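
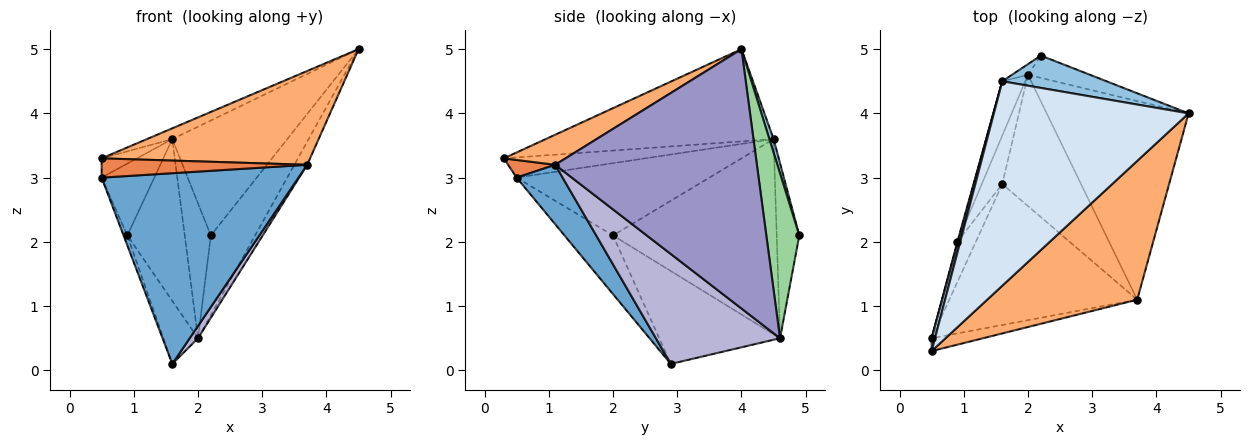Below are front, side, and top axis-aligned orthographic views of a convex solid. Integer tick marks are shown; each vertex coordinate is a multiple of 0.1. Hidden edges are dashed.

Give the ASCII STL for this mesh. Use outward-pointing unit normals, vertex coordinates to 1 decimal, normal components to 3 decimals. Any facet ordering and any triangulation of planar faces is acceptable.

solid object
 facet normal 0.185 -0.790 -0.584
  outer loop
   vertex 3.7 1.1 3.2
   vertex 0.5 0.5 3.0
   vertex 1.6 2.9 0.1
  endloop
 endfacet
 facet normal 0.035 0.962 0.271
  outer loop
   vertex 1.6 4.5 3.6
   vertex 4.5 4.0 5.0
   vertex 2.2 4.9 2.1
  endloop
 endfacet
 facet normal -0.958 0.239 0.160
  outer loop
   vertex 0.5 0.3 3.3
   vertex 1.6 4.5 3.6
   vertex 0.5 0.5 3.0
  endloop
 endfacet
 facet normal -0.428 0.048 0.903
  outer loop
   vertex 0.5 0.3 3.3
   vertex 4.5 4.0 5.0
   vertex 1.6 4.5 3.6
  endloop
 endfacet
 facet normal 0.187 -0.817 -0.545
  outer loop
   vertex 0.5 0.3 3.3
   vertex 0.5 0.5 3.0
   vertex 3.7 1.1 3.2
  endloop
 endfacet
 facet normal 0.164 -0.552 0.817
  outer loop
   vertex 0.5 0.3 3.3
   vertex 3.7 1.1 3.2
   vertex 4.5 4.0 5.0
  endloop
 endfacet
 facet normal -0.951 0.074 -0.300
  outer loop
   vertex 0.9 2.0 2.1
   vertex 1.6 2.9 0.1
   vertex 0.5 0.5 3.0
  endloop
 endfacet
 facet normal -0.965 0.264 0.011
  outer loop
   vertex 0.9 2.0 2.1
   vertex 0.5 0.5 3.0
   vertex 1.6 4.5 3.6
  endloop
 endfacet
 facet normal -0.653 0.755 -0.060
  outer loop
   vertex 2.0 4.6 0.5
   vertex 1.6 4.5 3.6
   vertex 2.2 4.9 2.1
  endloop
 endfacet
 facet normal 0.583 0.782 -0.220
  outer loop
   vertex 2.0 4.6 0.5
   vertex 2.2 4.9 2.1
   vertex 4.5 4.0 5.0
  endloop
 endfacet
 facet normal -0.940 0.270 -0.208
  outer loop
   vertex 2.0 4.6 0.5
   vertex 1.6 2.9 0.1
   vertex 0.9 2.0 2.1
  endloop
 endfacet
 facet normal -0.938 0.329 -0.110
  outer loop
   vertex 2.0 4.6 0.5
   vertex 0.9 2.0 2.1
   vertex 1.6 4.5 3.6
  endloop
 endfacet
 facet normal 0.876 0.056 -0.479
  outer loop
   vertex 2.0 4.6 0.5
   vertex 4.5 4.0 5.0
   vertex 3.7 1.1 3.2
  endloop
 endfacet
 facet normal 0.812 -0.054 -0.581
  outer loop
   vertex 2.0 4.6 0.5
   vertex 3.7 1.1 3.2
   vertex 1.6 2.9 0.1
  endloop
 endfacet
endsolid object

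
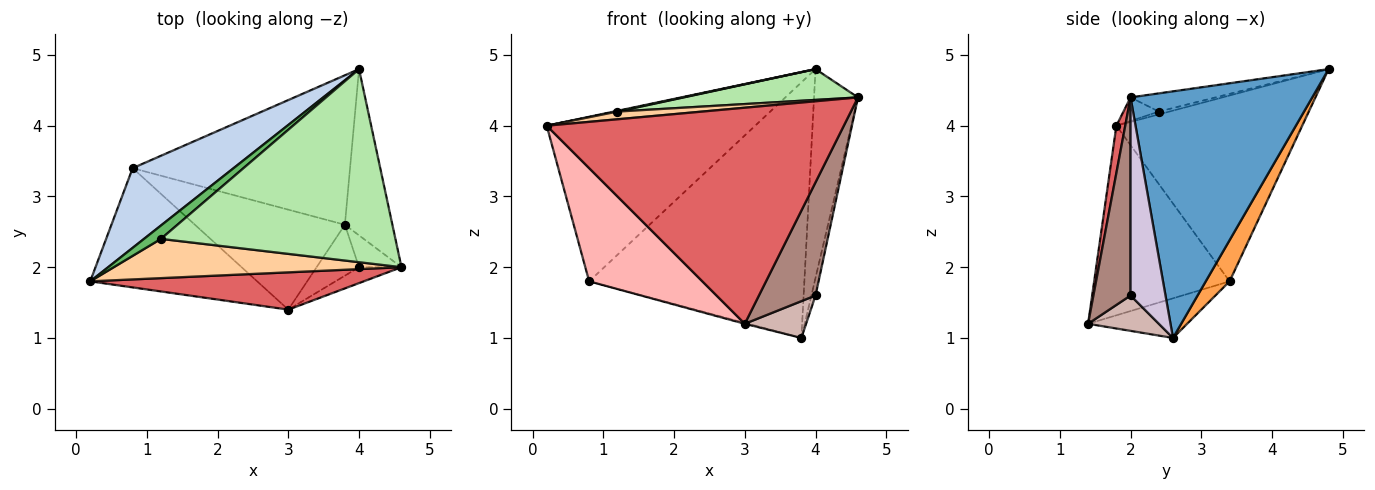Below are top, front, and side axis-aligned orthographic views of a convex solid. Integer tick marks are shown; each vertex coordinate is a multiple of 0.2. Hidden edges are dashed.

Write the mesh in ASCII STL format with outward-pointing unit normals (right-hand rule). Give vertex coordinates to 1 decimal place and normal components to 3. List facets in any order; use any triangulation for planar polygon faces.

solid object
 facet normal 0.955 0.231 -0.184
  outer loop
   vertex 3.8 2.6 1.0
   vertex 4.0 4.8 4.8
   vertex 4.6 2.0 4.4
  endloop
 endfacet
 facet normal -0.626 0.702 0.340
  outer loop
   vertex 0.8 3.4 1.8
   vertex 0.2 1.8 4.0
   vertex 4.0 4.8 4.8
  endloop
 endfacet
 facet normal 0.095 0.859 -0.503
  outer loop
   vertex 0.8 3.4 1.8
   vertex 4.0 4.8 4.8
   vertex 3.8 2.6 1.0
  endloop
 endfacet
 facet normal -0.080 -0.192 0.978
  outer loop
   vertex 1.2 2.4 4.2
   vertex 0.2 1.8 4.0
   vertex 4.6 2.0 4.4
  endloop
 endfacet
 facet normal -0.164 -0.055 0.985
  outer loop
   vertex 1.2 2.4 4.2
   vertex 4.0 4.8 4.8
   vertex 0.2 1.8 4.0
  endloop
 endfacet
 facet normal -0.076 -0.157 0.985
  outer loop
   vertex 1.2 2.4 4.2
   vertex 4.6 2.0 4.4
   vertex 4.0 4.8 4.8
  endloop
 endfacet
 facet normal 0.029 -0.985 0.170
  outer loop
   vertex 3.0 1.4 1.2
   vertex 4.6 2.0 4.4
   vertex 0.2 1.8 4.0
  endloop
 endfacet
 facet normal -0.636 -0.531 -0.560
  outer loop
   vertex 3.0 1.4 1.2
   vertex 0.2 1.8 4.0
   vertex 0.8 3.4 1.8
  endloop
 endfacet
 facet normal -0.255 0.009 -0.967
  outer loop
   vertex 3.0 1.4 1.2
   vertex 0.8 3.4 1.8
   vertex 3.8 2.6 1.0
  endloop
 endfacet
 facet normal 0.971 0.116 -0.208
  outer loop
   vertex 4.0 2.0 1.6
   vertex 3.8 2.6 1.0
   vertex 4.6 2.0 4.4
  endloop
 endfacet
 facet normal 0.545 -0.830 -0.117
  outer loop
   vertex 4.0 2.0 1.6
   vertex 4.6 2.0 4.4
   vertex 3.0 1.4 1.2
  endloop
 endfacet
 facet normal 0.560 -0.485 -0.672
  outer loop
   vertex 4.0 2.0 1.6
   vertex 3.0 1.4 1.2
   vertex 3.8 2.6 1.0
  endloop
 endfacet
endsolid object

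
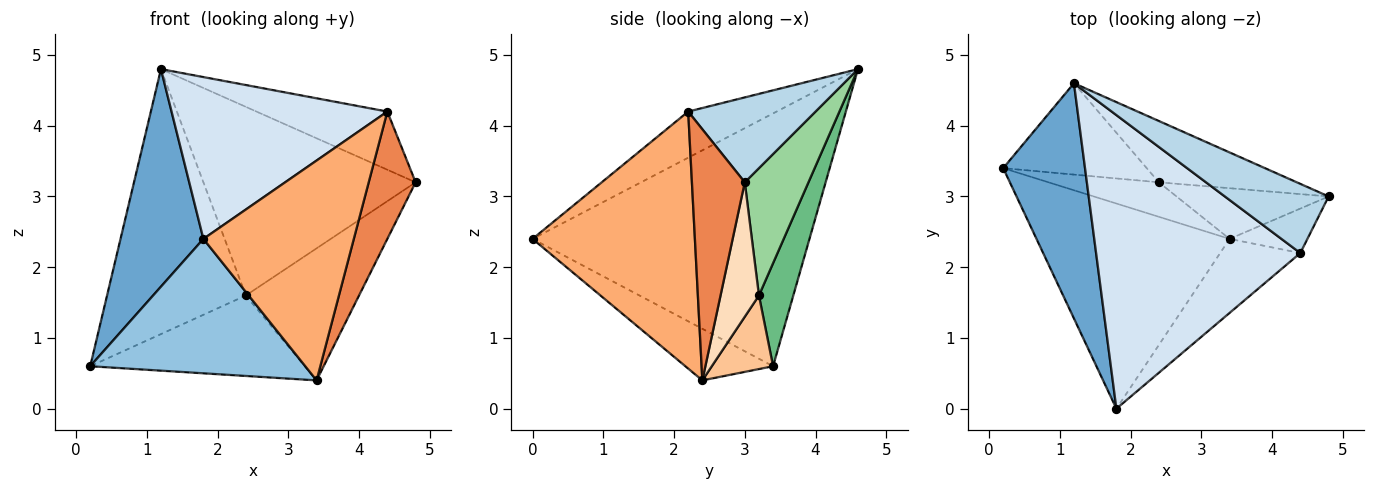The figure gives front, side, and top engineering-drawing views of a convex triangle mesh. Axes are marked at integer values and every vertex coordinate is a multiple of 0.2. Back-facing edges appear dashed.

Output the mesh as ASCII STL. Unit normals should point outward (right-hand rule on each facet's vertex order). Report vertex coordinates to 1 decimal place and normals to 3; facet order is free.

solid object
 facet normal -0.915 -0.274 0.296
  outer loop
   vertex 1.2 4.6 4.8
   vertex 0.2 3.4 0.6
   vertex 1.8 0.0 2.4
  endloop
 endfacet
 facet normal -0.218 -0.535 -0.816
  outer loop
   vertex 3.4 2.4 0.4
   vertex 1.8 0.0 2.4
   vertex 0.2 3.4 0.6
  endloop
 endfacet
 facet normal 0.531 0.545 0.649
  outer loop
   vertex 4.4 2.2 4.2
   vertex 4.8 3.0 3.2
   vertex 1.2 4.6 4.8
  endloop
 endfacet
 facet normal -0.194 -0.474 0.859
  outer loop
   vertex 4.4 2.2 4.2
   vertex 1.2 4.6 4.8
   vertex 1.8 0.0 2.4
  endloop
 endfacet
 facet normal 0.729 -0.647 -0.226
  outer loop
   vertex 4.4 2.2 4.2
   vertex 3.4 2.4 0.4
   vertex 4.8 3.0 3.2
  endloop
 endfacet
 facet normal 0.715 -0.663 -0.223
  outer loop
   vertex 4.4 2.2 4.2
   vertex 1.8 0.0 2.4
   vertex 3.4 2.4 0.4
  endloop
 endfacet
 facet normal 0.254 0.889 -0.381
  outer loop
   vertex 2.4 3.2 1.6
   vertex 3.4 2.4 0.4
   vertex 0.2 3.4 0.6
  endloop
 endfacet
 facet normal 0.302 0.890 -0.342
  outer loop
   vertex 2.4 3.2 1.6
   vertex 4.8 3.0 3.2
   vertex 3.4 2.4 0.4
  endloop
 endfacet
 facet normal 0.228 0.921 -0.317
  outer loop
   vertex 2.4 3.2 1.6
   vertex 0.2 3.4 0.6
   vertex 1.2 4.6 4.8
  endloop
 endfacet
 facet normal 0.274 0.915 -0.297
  outer loop
   vertex 2.4 3.2 1.6
   vertex 1.2 4.6 4.8
   vertex 4.8 3.0 3.2
  endloop
 endfacet
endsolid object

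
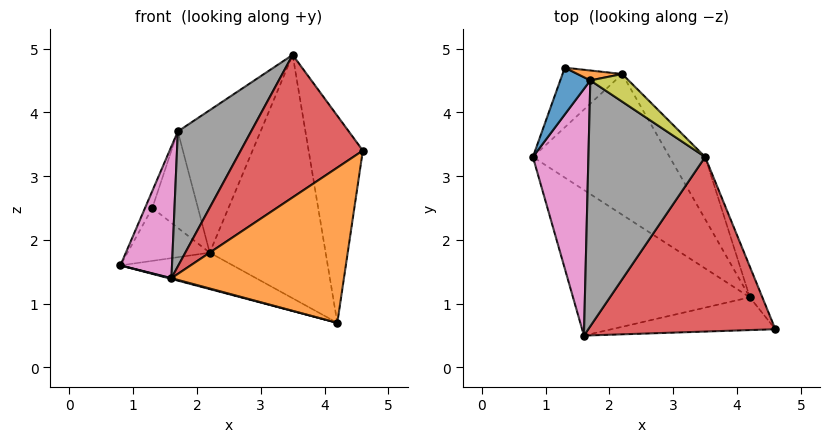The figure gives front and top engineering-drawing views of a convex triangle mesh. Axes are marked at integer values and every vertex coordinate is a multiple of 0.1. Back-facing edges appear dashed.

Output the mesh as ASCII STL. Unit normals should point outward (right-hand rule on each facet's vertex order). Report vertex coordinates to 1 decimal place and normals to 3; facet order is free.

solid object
 facet normal -0.259 -0.005 -0.966
  outer loop
   vertex 4.2 1.1 0.7
   vertex 1.6 0.5 1.4
   vertex 0.8 3.3 1.6
  endloop
 endfacet
 facet normal 0.168 -0.965 -0.203
  outer loop
   vertex 4.2 1.1 0.7
   vertex 4.6 0.6 3.4
   vertex 1.6 0.5 1.4
  endloop
 endfacet
 facet normal -0.094 0.249 -0.964
  outer loop
   vertex 2.2 4.6 1.8
   vertex 4.2 1.1 0.7
   vertex 0.8 3.3 1.6
  endloop
 endfacet
 facet normal -0.444 -0.567 0.694
  outer loop
   vertex 3.5 3.3 4.9
   vertex 1.6 0.5 1.4
   vertex 4.6 0.6 3.4
  endloop
 endfacet
 facet normal 0.912 0.405 -0.060
  outer loop
   vertex 3.5 3.3 4.9
   vertex 4.6 0.6 3.4
   vertex 4.2 1.1 0.7
  endloop
 endfacet
 facet normal 0.842 0.523 -0.134
  outer loop
   vertex 3.5 3.3 4.9
   vertex 4.2 1.1 0.7
   vertex 2.2 4.6 1.8
  endloop
 endfacet
 facet normal -0.819 -0.270 0.506
  outer loop
   vertex 1.7 4.5 3.7
   vertex 0.8 3.3 1.6
   vertex 1.6 0.5 1.4
  endloop
 endfacet
 facet normal -0.671 -0.357 0.650
  outer loop
   vertex 1.7 4.5 3.7
   vertex 1.6 0.5 1.4
   vertex 3.5 3.3 4.9
  endloop
 endfacet
 facet normal 0.467 0.868 0.168
  outer loop
   vertex 1.7 4.5 3.7
   vertex 3.5 3.3 4.9
   vertex 2.2 4.6 1.8
  endloop
 endfacet
 facet normal -0.453 0.591 -0.667
  outer loop
   vertex 1.3 4.7 2.5
   vertex 2.2 4.6 1.8
   vertex 0.8 3.3 1.6
  endloop
 endfacet
 facet normal -0.936 0.121 0.332
  outer loop
   vertex 1.3 4.7 2.5
   vertex 0.8 3.3 1.6
   vertex 1.7 4.5 3.7
  endloop
 endfacet
 facet normal 0.187 0.977 0.101
  outer loop
   vertex 1.3 4.7 2.5
   vertex 1.7 4.5 3.7
   vertex 2.2 4.6 1.8
  endloop
 endfacet
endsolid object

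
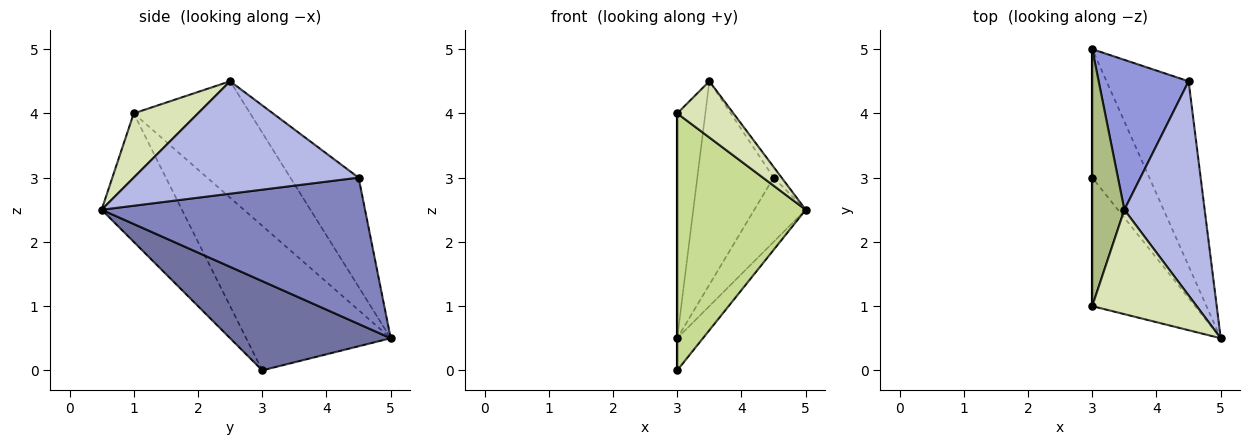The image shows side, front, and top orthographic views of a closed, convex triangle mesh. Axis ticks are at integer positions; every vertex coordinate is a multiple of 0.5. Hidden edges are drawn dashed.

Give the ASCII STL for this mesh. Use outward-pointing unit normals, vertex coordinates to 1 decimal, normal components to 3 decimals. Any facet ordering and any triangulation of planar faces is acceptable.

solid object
 facet normal 0.835 0.134 -0.534
  outer loop
   vertex 3.0 3.0 0.0
   vertex 3.0 5.0 0.5
   vertex 5.0 0.5 2.5
  endloop
 endfacet
 facet normal 0.860 0.168 -0.482
  outer loop
   vertex 4.5 4.5 3.0
   vertex 5.0 0.5 2.5
   vertex 3.0 5.0 0.5
  endloop
 endfacet
 facet normal -0.584 0.653 0.481
  outer loop
   vertex 4.5 4.5 3.0
   vertex 3.0 5.0 0.5
   vertex 3.5 2.5 4.5
  endloop
 endfacet
 facet normal 0.813 0.029 0.581
  outer loop
   vertex 4.5 4.5 3.0
   vertex 3.5 2.5 4.5
   vertex 5.0 0.5 2.5
  endloop
 endfacet
 facet normal -1.000 0.000 0.000
  outer loop
   vertex 3.0 1.0 4.0
   vertex 3.0 5.0 0.5
   vertex 3.0 3.0 0.0
  endloop
 endfacet
 facet normal -0.939 0.227 0.259
  outer loop
   vertex 3.0 1.0 4.0
   vertex 3.5 2.5 4.5
   vertex 3.0 5.0 0.5
  endloop
 endfacet
 facet normal -0.488 -0.781 -0.390
  outer loop
   vertex 3.0 1.0 4.0
   vertex 3.0 3.0 0.0
   vertex 5.0 0.5 2.5
  endloop
 endfacet
 facet normal 0.476 -0.417 0.774
  outer loop
   vertex 3.0 1.0 4.0
   vertex 5.0 0.5 2.5
   vertex 3.5 2.5 4.5
  endloop
 endfacet
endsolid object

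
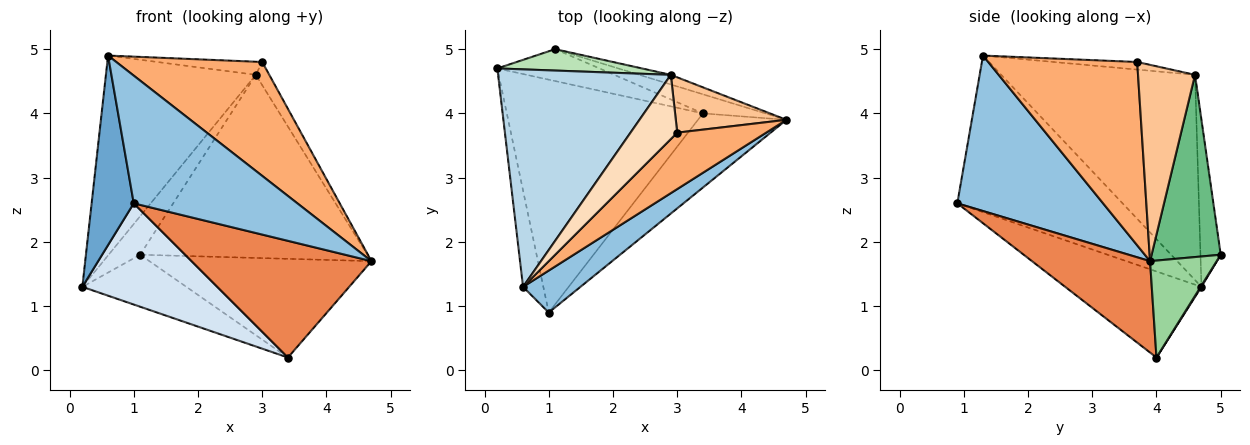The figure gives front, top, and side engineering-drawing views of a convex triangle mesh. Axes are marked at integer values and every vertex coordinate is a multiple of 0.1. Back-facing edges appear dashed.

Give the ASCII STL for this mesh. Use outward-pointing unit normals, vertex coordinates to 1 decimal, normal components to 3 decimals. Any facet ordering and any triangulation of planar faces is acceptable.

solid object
 facet normal -0.961 -0.245 -0.125
  outer loop
   vertex 0.6 1.3 4.9
   vertex 0.2 4.7 1.3
   vertex 1.0 0.9 2.6
  endloop
 endfacet
 facet normal 0.646 -0.725 0.238
  outer loop
   vertex 0.6 1.3 4.9
   vertex 1.0 0.9 2.6
   vertex 4.7 3.9 1.7
  endloop
 endfacet
 facet normal -0.658 0.509 0.554
  outer loop
   vertex 2.9 4.6 4.6
   vertex 0.2 4.7 1.3
   vertex 0.6 1.3 4.9
  endloop
 endfacet
 facet normal -0.373 -0.370 -0.851
  outer loop
   vertex 3.4 4.0 0.2
   vertex 1.0 0.9 2.6
   vertex 0.2 4.7 1.3
  endloop
 endfacet
 facet normal 0.485 -0.738 -0.469
  outer loop
   vertex 3.4 4.0 0.2
   vertex 4.7 3.9 1.7
   vertex 1.0 0.9 2.6
  endloop
 endfacet
 facet normal 0.675 -0.661 0.327
  outer loop
   vertex 3.0 3.7 4.8
   vertex 0.6 1.3 4.9
   vertex 4.7 3.9 1.7
  endloop
 endfacet
 facet normal 0.853 0.202 0.481
  outer loop
   vertex 3.0 3.7 4.8
   vertex 4.7 3.9 1.7
   vertex 2.9 4.6 4.6
  endloop
 endfacet
 facet normal -0.157 0.198 0.968
  outer loop
   vertex 3.0 3.7 4.8
   vertex 2.9 4.6 4.6
   vertex 0.6 1.3 4.9
  endloop
 endfacet
 facet normal 0.291 0.956 -0.050
  outer loop
   vertex 1.1 5.0 1.8
   vertex 2.9 4.6 4.6
   vertex 4.7 3.9 1.7
  endloop
 endfacet
 facet normal 0.283 0.942 -0.182
  outer loop
   vertex 1.1 5.0 1.8
   vertex 4.7 3.9 1.7
   vertex 3.4 4.0 0.2
  endloop
 endfacet
 facet normal -0.489 0.762 0.424
  outer loop
   vertex 1.1 5.0 1.8
   vertex 0.2 4.7 1.3
   vertex 2.9 4.6 4.6
  endloop
 endfacet
 facet normal 0.007 0.852 -0.523
  outer loop
   vertex 1.1 5.0 1.8
   vertex 3.4 4.0 0.2
   vertex 0.2 4.7 1.3
  endloop
 endfacet
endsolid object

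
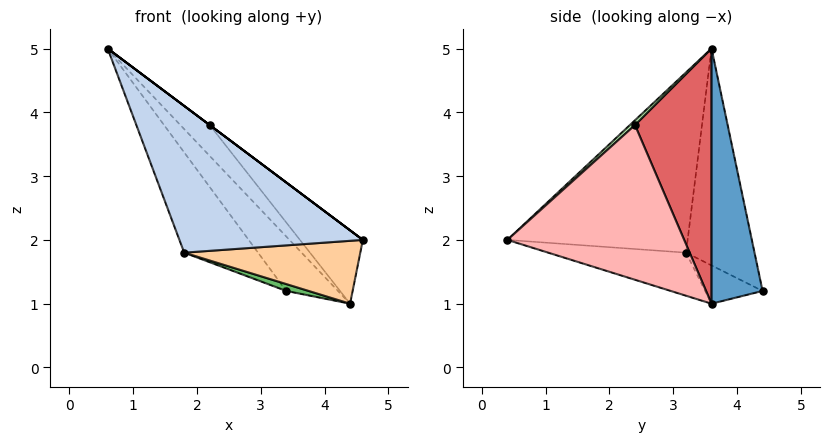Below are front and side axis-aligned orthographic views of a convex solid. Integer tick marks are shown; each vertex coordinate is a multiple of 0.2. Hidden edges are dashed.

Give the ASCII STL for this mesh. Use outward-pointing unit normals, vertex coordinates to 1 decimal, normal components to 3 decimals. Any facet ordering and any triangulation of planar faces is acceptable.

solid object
 facet normal 0.584 0.592 0.555
  outer loop
   vertex 3.4 4.4 1.2
   vertex 0.6 3.6 5.0
   vertex 4.4 3.6 1.0
  endloop
 endfacet
 facet normal -0.691 -0.703 -0.171
  outer loop
   vertex 1.8 3.2 1.8
   vertex 4.6 0.4 2.0
   vertex 0.6 3.6 5.0
  endloop
 endfacet
 facet normal -0.642 0.693 -0.328
  outer loop
   vertex 1.8 3.2 1.8
   vertex 0.6 3.6 5.0
   vertex 3.4 4.4 1.2
  endloop
 endfacet
 facet normal -0.237 -0.303 -0.923
  outer loop
   vertex 1.8 3.2 1.8
   vertex 4.4 3.6 1.0
   vertex 4.6 0.4 2.0
  endloop
 endfacet
 facet normal -0.277 -0.108 -0.955
  outer loop
   vertex 1.8 3.2 1.8
   vertex 3.4 4.4 1.2
   vertex 4.4 3.6 1.0
  endloop
 endfacet
 facet normal 0.600 0.000 0.800
  outer loop
   vertex 2.2 2.4 3.8
   vertex 0.6 3.6 5.0
   vertex 4.6 0.4 2.0
  endloop
 endfacet
 facet normal 0.699 0.268 0.664
  outer loop
   vertex 2.2 2.4 3.8
   vertex 4.4 3.6 1.0
   vertex 0.6 3.6 5.0
  endloop
 endfacet
 facet normal 0.706 0.251 0.662
  outer loop
   vertex 2.2 2.4 3.8
   vertex 4.6 0.4 2.0
   vertex 4.4 3.6 1.0
  endloop
 endfacet
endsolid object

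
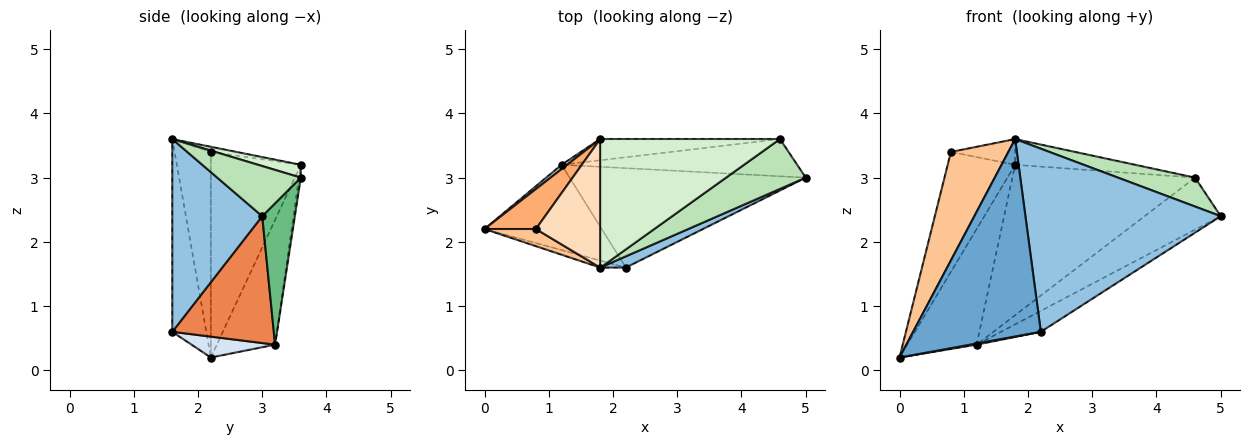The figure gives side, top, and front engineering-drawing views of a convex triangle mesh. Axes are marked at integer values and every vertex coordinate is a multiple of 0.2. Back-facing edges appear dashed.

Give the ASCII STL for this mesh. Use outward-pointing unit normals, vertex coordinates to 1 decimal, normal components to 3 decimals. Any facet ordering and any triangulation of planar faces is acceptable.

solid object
 facet normal -0.257 -0.966 -0.034
  outer loop
   vertex 2.2 1.6 0.6
   vertex 1.8 1.6 3.6
   vertex 0.0 2.2 0.2
  endloop
 endfacet
 facet normal 0.418 -0.907 0.056
  outer loop
   vertex 2.2 1.6 0.6
   vertex 5.0 3.0 2.4
   vertex 1.8 1.6 3.6
  endloop
 endfacet
 facet normal -0.643 0.766 0.028
  outer loop
   vertex 1.2 3.2 0.4
   vertex 0.0 2.2 0.2
   vertex 1.8 3.6 3.2
  endloop
 endfacet
 facet normal 0.175 -0.013 -0.984
  outer loop
   vertex 1.2 3.2 0.4
   vertex 2.2 1.6 0.6
   vertex 0.0 2.2 0.2
  endloop
 endfacet
 facet normal 0.465 0.183 -0.866
  outer loop
   vertex 1.2 3.2 0.4
   vertex 5.0 3.0 2.4
   vertex 2.2 1.6 0.6
  endloop
 endfacet
 facet normal -0.784 0.588 0.196
  outer loop
   vertex 0.8 2.2 3.4
   vertex 1.8 3.6 3.2
   vertex 0.0 2.2 0.2
  endloop
 endfacet
 facet normal -0.529 -0.838 0.132
  outer loop
   vertex 0.8 2.2 3.4
   vertex 0.0 2.2 0.2
   vertex 1.8 1.6 3.6
  endloop
 endfacet
 facet normal -0.078 0.196 0.978
  outer loop
   vertex 0.8 2.2 3.4
   vertex 1.8 1.6 3.6
   vertex 1.8 3.6 3.2
  endloop
 endfacet
 facet normal 0.329 0.768 -0.549
  outer loop
   vertex 4.6 3.6 3.0
   vertex 5.0 3.0 2.4
   vertex 1.2 3.2 0.4
  endloop
 endfacet
 facet normal -0.010 0.990 -0.139
  outer loop
   vertex 4.6 3.6 3.0
   vertex 1.2 3.2 0.4
   vertex 1.8 3.6 3.2
  endloop
 endfacet
 facet normal 0.478 -0.441 0.760
  outer loop
   vertex 4.6 3.6 3.0
   vertex 1.8 1.6 3.6
   vertex 5.0 3.0 2.4
  endloop
 endfacet
 facet normal 0.070 0.196 0.978
  outer loop
   vertex 4.6 3.6 3.0
   vertex 1.8 3.6 3.2
   vertex 1.8 1.6 3.6
  endloop
 endfacet
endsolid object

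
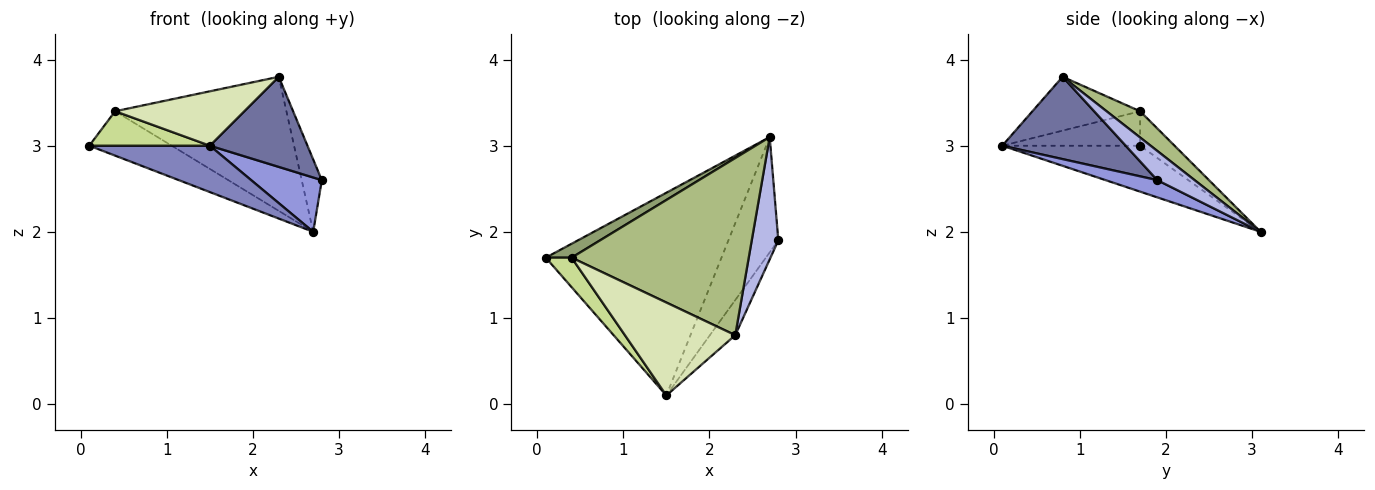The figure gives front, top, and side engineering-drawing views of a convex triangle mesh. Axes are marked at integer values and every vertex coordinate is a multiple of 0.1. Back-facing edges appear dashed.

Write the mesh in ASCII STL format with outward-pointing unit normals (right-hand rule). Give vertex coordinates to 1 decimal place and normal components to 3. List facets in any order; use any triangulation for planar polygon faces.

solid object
 facet normal 0.762 -0.603 -0.235
  outer loop
   vertex 2.3 0.8 3.8
   vertex 1.5 0.1 3.0
   vertex 2.8 1.9 2.6
  endloop
 endfacet
 facet normal -0.247 -0.216 -0.945
  outer loop
   vertex 2.7 3.1 2.0
   vertex 1.5 0.1 3.0
   vertex 0.1 1.7 3.0
  endloop
 endfacet
 facet normal 0.298 -0.407 -0.864
  outer loop
   vertex 2.7 3.1 2.0
   vertex 2.8 1.9 2.6
   vertex 1.5 0.1 3.0
  endloop
 endfacet
 facet normal 0.687 0.370 0.625
  outer loop
   vertex 2.7 3.1 2.0
   vertex 2.3 0.8 3.8
   vertex 2.8 1.9 2.6
  endloop
 endfacet
 facet normal -0.370 0.886 0.278
  outer loop
   vertex 0.4 1.7 3.4
   vertex 2.7 3.1 2.0
   vertex 0.1 1.7 3.0
  endloop
 endfacet
 facet normal 0.117 0.599 0.792
  outer loop
   vertex 0.4 1.7 3.4
   vertex 2.3 0.8 3.8
   vertex 2.7 3.1 2.0
  endloop
 endfacet
 facet normal -0.655 -0.573 0.492
  outer loop
   vertex 0.4 1.7 3.4
   vertex 0.1 1.7 3.0
   vertex 1.5 0.1 3.0
  endloop
 endfacet
 facet normal -0.388 -0.466 0.795
  outer loop
   vertex 0.4 1.7 3.4
   vertex 1.5 0.1 3.0
   vertex 2.3 0.8 3.8
  endloop
 endfacet
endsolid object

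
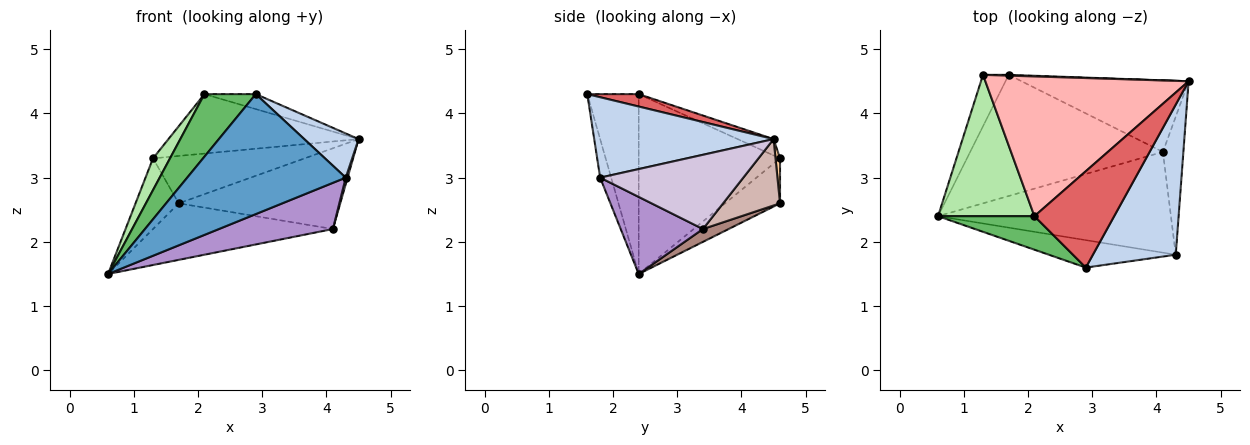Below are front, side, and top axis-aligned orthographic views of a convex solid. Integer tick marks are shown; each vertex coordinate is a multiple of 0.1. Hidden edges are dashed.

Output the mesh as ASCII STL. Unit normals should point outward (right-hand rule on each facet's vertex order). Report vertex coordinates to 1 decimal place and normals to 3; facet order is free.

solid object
 facet normal -0.068 -0.973 -0.222
  outer loop
   vertex 4.3 1.8 3.0
   vertex 2.9 1.6 4.3
   vertex 0.6 2.4 1.5
  endloop
 endfacet
 facet normal 0.681 -0.207 0.702
  outer loop
   vertex 4.3 1.8 3.0
   vertex 4.5 4.5 3.6
   vertex 2.9 1.6 4.3
  endloop
 endfacet
 facet normal -0.717 0.564 -0.410
  outer loop
   vertex 1.7 4.6 2.6
   vertex 0.6 2.4 1.5
   vertex 1.3 4.6 3.3
  endloop
 endfacet
 facet normal 0.030 0.999 0.017
  outer loop
   vertex 1.7 4.6 2.6
   vertex 1.3 4.6 3.3
   vertex 4.5 4.5 3.6
  endloop
 endfacet
 facet normal -0.661 -0.661 0.354
  outer loop
   vertex 2.1 2.4 4.3
   vertex 0.6 2.4 1.5
   vertex 2.9 1.6 4.3
  endloop
 endfacet
 facet normal -0.877 -0.105 0.470
  outer loop
   vertex 2.1 2.4 4.3
   vertex 1.3 4.6 3.3
   vertex 0.6 2.4 1.5
  endloop
 endfacet
 facet normal 0.152 0.152 0.977
  outer loop
   vertex 2.1 2.4 4.3
   vertex 2.9 1.6 4.3
   vertex 4.5 4.5 3.6
  endloop
 endfacet
 facet normal -0.074 0.390 0.918
  outer loop
   vertex 2.1 2.4 4.3
   vertex 4.5 4.5 3.6
   vertex 1.3 4.6 3.3
  endloop
 endfacet
 facet normal 0.288 -0.399 -0.870
  outer loop
   vertex 4.1 3.4 2.2
   vertex 4.3 1.8 3.0
   vertex 0.6 2.4 1.5
  endloop
 endfacet
 facet normal 0.964 -0.012 -0.266
  outer loop
   vertex 4.1 3.4 2.2
   vertex 4.5 4.5 3.6
   vertex 4.3 1.8 3.0
  endloop
 endfacet
 facet normal 0.060 0.422 -0.905
  outer loop
   vertex 4.1 3.4 2.2
   vertex 0.6 2.4 1.5
   vertex 1.7 4.6 2.6
  endloop
 endfacet
 facet normal 0.255 0.724 -0.641
  outer loop
   vertex 4.1 3.4 2.2
   vertex 1.7 4.6 2.6
   vertex 4.5 4.5 3.6
  endloop
 endfacet
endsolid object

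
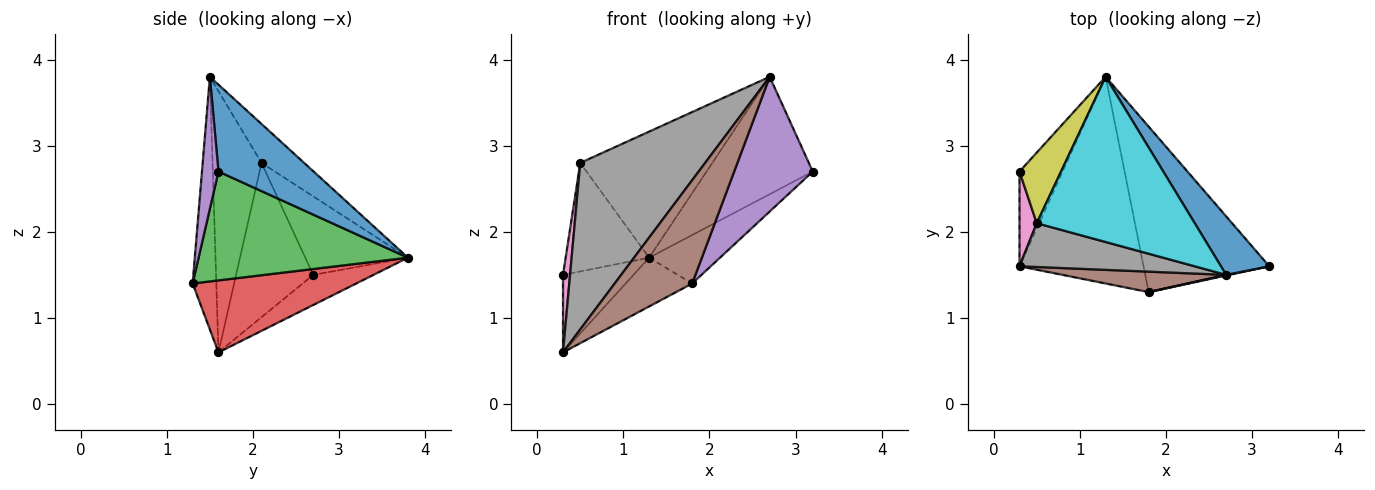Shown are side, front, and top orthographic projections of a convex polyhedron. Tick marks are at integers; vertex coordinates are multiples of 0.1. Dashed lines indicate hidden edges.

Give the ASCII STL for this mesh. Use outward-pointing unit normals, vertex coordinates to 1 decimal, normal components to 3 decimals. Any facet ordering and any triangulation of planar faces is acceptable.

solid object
 facet normal 0.626 0.698 0.348
  outer loop
   vertex 2.7 1.5 3.8
   vertex 3.2 1.6 2.7
   vertex 1.3 3.8 1.7
  endloop
 endfacet
 facet normal -0.476 0.557 -0.681
  outer loop
   vertex 0.3 1.6 0.6
   vertex 0.3 2.7 1.5
   vertex 1.3 3.8 1.7
  endloop
 endfacet
 facet normal 0.639 0.216 -0.738
  outer loop
   vertex 1.8 1.3 1.4
   vertex 1.3 3.8 1.7
   vertex 3.2 1.6 2.7
  endloop
 endfacet
 facet normal 0.492 0.200 -0.847
  outer loop
   vertex 1.8 1.3 1.4
   vertex 0.3 1.6 0.6
   vertex 1.3 3.8 1.7
  endloop
 endfacet
 facet normal 0.206 -0.979 0.004
  outer loop
   vertex 1.8 1.3 1.4
   vertex 3.2 1.6 2.7
   vertex 2.7 1.5 3.8
  endloop
 endfacet
 facet normal -0.287 -0.940 0.186
  outer loop
   vertex 1.8 1.3 1.4
   vertex 2.7 1.5 3.8
   vertex 0.3 1.6 0.6
  endloop
 endfacet
 facet normal -0.990 -0.090 0.111
  outer loop
   vertex 0.5 2.1 2.8
   vertex 0.3 2.7 1.5
   vertex 0.3 1.6 0.6
  endloop
 endfacet
 facet normal -0.355 -0.904 0.238
  outer loop
   vertex 0.5 2.1 2.8
   vertex 0.3 1.6 0.6
   vertex 2.7 1.5 3.8
  endloop
 endfacet
 facet normal -0.718 0.584 0.380
  outer loop
   vertex 0.5 2.1 2.8
   vertex 1.3 3.8 1.7
   vertex 0.3 2.7 1.5
  endloop
 endfacet
 facet normal -0.192 0.595 0.780
  outer loop
   vertex 0.5 2.1 2.8
   vertex 2.7 1.5 3.8
   vertex 1.3 3.8 1.7
  endloop
 endfacet
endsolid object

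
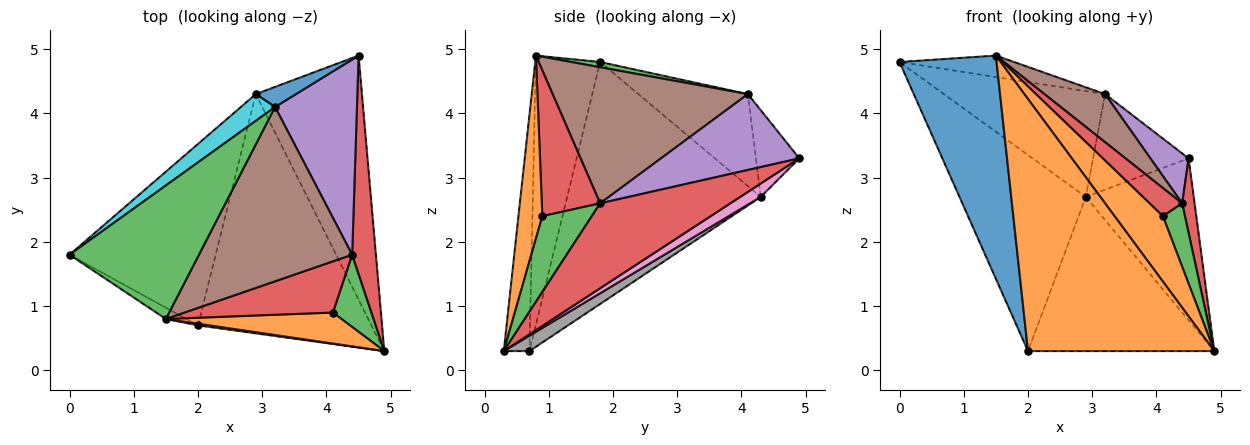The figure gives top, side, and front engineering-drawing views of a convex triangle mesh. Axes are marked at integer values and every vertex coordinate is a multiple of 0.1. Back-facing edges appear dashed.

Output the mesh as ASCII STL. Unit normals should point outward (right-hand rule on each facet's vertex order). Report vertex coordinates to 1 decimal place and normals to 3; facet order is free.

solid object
 facet normal -0.552 -0.833 -0.042
  outer loop
   vertex 2.0 0.7 0.3
   vertex 1.5 0.8 4.9
   vertex 0.0 1.8 4.8
  endloop
 endfacet
 facet normal -0.137 -0.991 0.007
  outer loop
   vertex 2.0 0.7 0.3
   vertex 4.9 0.3 0.3
   vertex 1.5 0.8 4.9
  endloop
 endfacet
 facet normal 0.040 0.159 0.987
  outer loop
   vertex 3.2 4.1 4.3
   vertex 0.0 1.8 4.8
   vertex 1.5 0.8 4.9
  endloop
 endfacet
 facet normal 0.959 -0.091 0.268
  outer loop
   vertex 4.4 1.8 2.6
   vertex 4.9 0.3 0.3
   vertex 4.5 4.9 3.3
  endloop
 endfacet
 facet normal 0.668 -0.184 0.721
  outer loop
   vertex 4.4 1.8 2.6
   vertex 4.5 4.9 3.3
   vertex 3.2 4.1 4.3
  endloop
 endfacet
 facet normal 0.650 -0.202 0.732
  outer loop
   vertex 4.4 1.8 2.6
   vertex 3.2 4.1 4.3
   vertex 1.5 0.8 4.9
  endloop
 endfacet
 facet normal 0.105 0.550 -0.829
  outer loop
   vertex 2.9 4.3 2.7
   vertex 4.5 4.9 3.3
   vertex 4.9 0.3 0.3
  endloop
 endfacet
 facet normal 0.075 0.540 -0.838
  outer loop
   vertex 2.9 4.3 2.7
   vertex 4.9 0.3 0.3
   vertex 2.0 0.7 0.3
  endloop
 endfacet
 facet normal -0.747 0.488 -0.451
  outer loop
   vertex 2.9 4.3 2.7
   vertex 2.0 0.7 0.3
   vertex 0.0 1.8 4.8
  endloop
 endfacet
 facet normal -0.550 0.810 0.204
  outer loop
   vertex 2.9 4.3 2.7
   vertex 0.0 1.8 4.8
   vertex 3.2 4.1 4.3
  endloop
 endfacet
 facet normal -0.406 0.894 0.188
  outer loop
   vertex 2.9 4.3 2.7
   vertex 3.2 4.1 4.3
   vertex 4.5 4.9 3.3
  endloop
 endfacet
 facet normal 0.408 -0.825 0.391
  outer loop
   vertex 4.1 0.9 2.4
   vertex 1.5 0.8 4.9
   vertex 4.9 0.3 0.3
  endloop
 endfacet
 facet normal 0.828 -0.370 0.421
  outer loop
   vertex 4.1 0.9 2.4
   vertex 4.9 0.3 0.3
   vertex 4.4 1.8 2.6
  endloop
 endfacet
 facet normal 0.653 -0.365 0.664
  outer loop
   vertex 4.1 0.9 2.4
   vertex 4.4 1.8 2.6
   vertex 1.5 0.8 4.9
  endloop
 endfacet
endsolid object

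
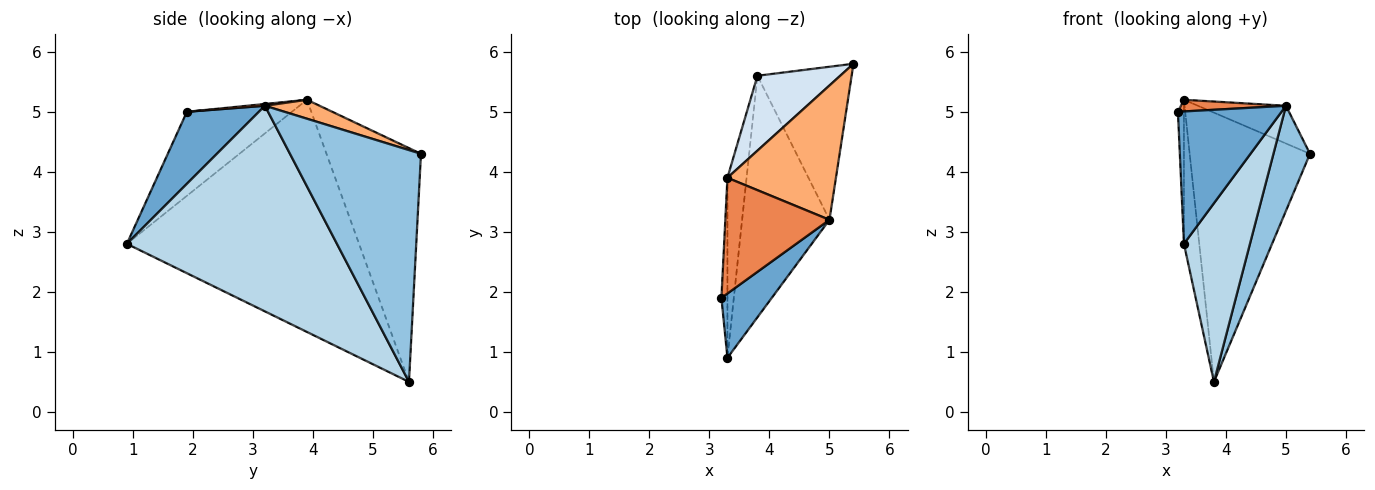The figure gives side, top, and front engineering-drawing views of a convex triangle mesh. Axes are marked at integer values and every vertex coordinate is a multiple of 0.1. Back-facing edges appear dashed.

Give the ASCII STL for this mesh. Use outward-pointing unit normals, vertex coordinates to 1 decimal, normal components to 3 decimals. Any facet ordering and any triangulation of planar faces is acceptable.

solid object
 facet normal 0.530 -0.763 0.371
  outer loop
   vertex 5.0 3.2 5.1
   vertex 3.2 1.9 5.0
   vertex 3.3 0.9 2.8
  endloop
 endfacet
 facet normal 0.897 -0.250 -0.365
  outer loop
   vertex 5.0 3.2 5.1
   vertex 3.8 5.6 0.5
   vertex 5.4 5.8 4.3
  endloop
 endfacet
 facet normal 0.884 -0.278 -0.376
  outer loop
   vertex 5.0 3.2 5.1
   vertex 3.3 0.9 2.8
   vertex 3.8 5.6 0.5
  endloop
 endfacet
 facet normal -0.603 0.768 0.214
  outer loop
   vertex 3.3 3.9 5.2
   vertex 5.4 5.8 4.3
   vertex 3.8 5.6 0.5
  endloop
 endfacet
 facet normal 0.017 -0.100 0.995
  outer loop
   vertex 3.3 3.9 5.2
   vertex 3.2 1.9 5.0
   vertex 5.0 3.2 5.1
  endloop
 endfacet
 facet normal 0.166 0.267 0.949
  outer loop
   vertex 3.3 3.9 5.2
   vertex 5.0 3.2 5.1
   vertex 5.4 5.8 4.3
  endloop
 endfacet
 facet normal -0.996 0.057 -0.071
  outer loop
   vertex 3.3 3.9 5.2
   vertex 3.3 0.9 2.8
   vertex 3.2 1.9 5.0
  endloop
 endfacet
 facet normal -0.994 0.066 -0.082
  outer loop
   vertex 3.3 3.9 5.2
   vertex 3.8 5.6 0.5
   vertex 3.3 0.9 2.8
  endloop
 endfacet
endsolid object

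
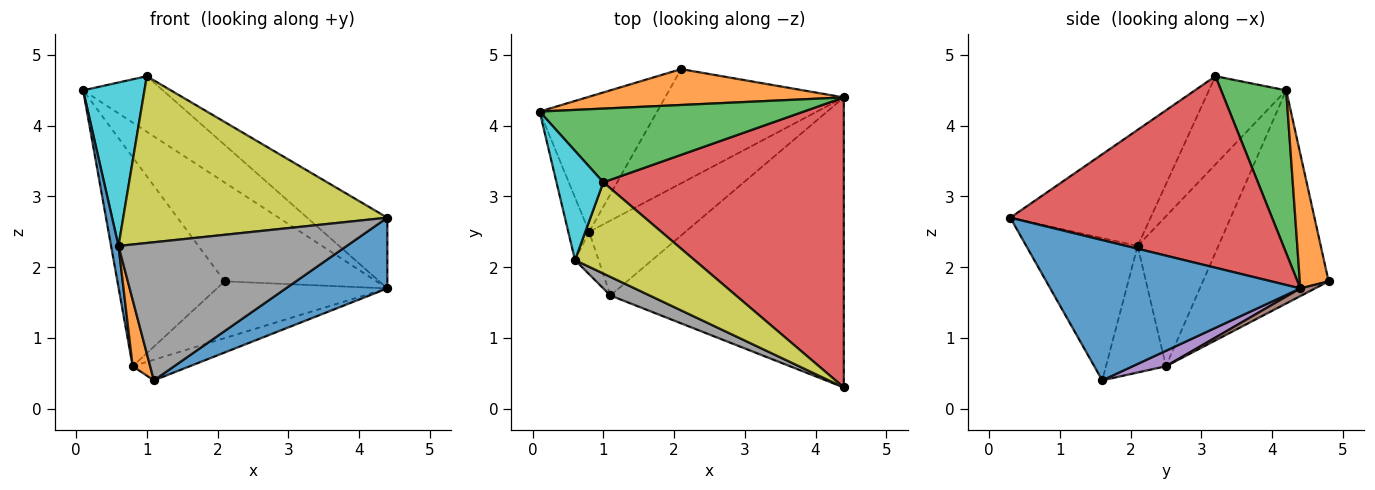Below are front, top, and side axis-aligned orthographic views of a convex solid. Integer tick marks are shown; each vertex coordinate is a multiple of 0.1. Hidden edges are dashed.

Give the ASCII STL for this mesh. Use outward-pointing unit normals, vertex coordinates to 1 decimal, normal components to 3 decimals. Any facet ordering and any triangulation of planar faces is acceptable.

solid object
 facet normal 0.504 -0.205 -0.839
  outer loop
   vertex 1.1 1.6 0.4
   vertex 4.4 4.4 1.7
   vertex 4.4 0.3 2.7
  endloop
 endfacet
 facet normal 0.176 0.925 0.336
  outer loop
   vertex 2.1 4.8 1.8
   vertex 0.1 4.2 4.5
   vertex 4.4 4.4 1.7
  endloop
 endfacet
 facet normal 0.441 0.540 0.716
  outer loop
   vertex 1.0 3.2 4.7
   vertex 4.4 4.4 1.7
   vertex 0.1 4.2 4.5
  endloop
 endfacet
 facet normal 0.612 0.187 0.768
  outer loop
   vertex 1.0 3.2 4.7
   vertex 4.4 0.3 2.7
   vertex 4.4 4.4 1.7
  endloop
 endfacet
 facet normal 0.153 0.263 -0.953
  outer loop
   vertex 0.8 2.5 0.6
   vertex 4.4 4.4 1.7
   vertex 1.1 1.6 0.4
  endloop
 endfacet
 facet normal 0.038 0.445 -0.895
  outer loop
   vertex 0.8 2.5 0.6
   vertex 2.1 4.8 1.8
   vertex 4.4 4.4 1.7
  endloop
 endfacet
 facet normal -0.702 0.598 -0.387
  outer loop
   vertex 0.8 2.5 0.6
   vertex 0.1 4.2 4.5
   vertex 2.1 4.8 1.8
  endloop
 endfacet
 facet normal -0.435 -0.892 0.120
  outer loop
   vertex 0.6 2.1 2.3
   vertex 1.1 1.6 0.4
   vertex 4.4 0.3 2.7
  endloop
 endfacet
 facet normal -0.422 -0.795 0.435
  outer loop
   vertex 0.6 2.1 2.3
   vertex 4.4 0.3 2.7
   vertex 1.0 3.2 4.7
  endloop
 endfacet
 facet normal -0.723 -0.574 0.384
  outer loop
   vertex 0.6 2.1 2.3
   vertex 1.0 3.2 4.7
   vertex 0.1 4.2 4.5
  endloop
 endfacet
 facet normal -0.986 -0.091 -0.137
  outer loop
   vertex 0.6 2.1 2.3
   vertex 0.1 4.2 4.5
   vertex 0.8 2.5 0.6
  endloop
 endfacet
 facet normal -0.945 -0.276 -0.176
  outer loop
   vertex 0.6 2.1 2.3
   vertex 0.8 2.5 0.6
   vertex 1.1 1.6 0.4
  endloop
 endfacet
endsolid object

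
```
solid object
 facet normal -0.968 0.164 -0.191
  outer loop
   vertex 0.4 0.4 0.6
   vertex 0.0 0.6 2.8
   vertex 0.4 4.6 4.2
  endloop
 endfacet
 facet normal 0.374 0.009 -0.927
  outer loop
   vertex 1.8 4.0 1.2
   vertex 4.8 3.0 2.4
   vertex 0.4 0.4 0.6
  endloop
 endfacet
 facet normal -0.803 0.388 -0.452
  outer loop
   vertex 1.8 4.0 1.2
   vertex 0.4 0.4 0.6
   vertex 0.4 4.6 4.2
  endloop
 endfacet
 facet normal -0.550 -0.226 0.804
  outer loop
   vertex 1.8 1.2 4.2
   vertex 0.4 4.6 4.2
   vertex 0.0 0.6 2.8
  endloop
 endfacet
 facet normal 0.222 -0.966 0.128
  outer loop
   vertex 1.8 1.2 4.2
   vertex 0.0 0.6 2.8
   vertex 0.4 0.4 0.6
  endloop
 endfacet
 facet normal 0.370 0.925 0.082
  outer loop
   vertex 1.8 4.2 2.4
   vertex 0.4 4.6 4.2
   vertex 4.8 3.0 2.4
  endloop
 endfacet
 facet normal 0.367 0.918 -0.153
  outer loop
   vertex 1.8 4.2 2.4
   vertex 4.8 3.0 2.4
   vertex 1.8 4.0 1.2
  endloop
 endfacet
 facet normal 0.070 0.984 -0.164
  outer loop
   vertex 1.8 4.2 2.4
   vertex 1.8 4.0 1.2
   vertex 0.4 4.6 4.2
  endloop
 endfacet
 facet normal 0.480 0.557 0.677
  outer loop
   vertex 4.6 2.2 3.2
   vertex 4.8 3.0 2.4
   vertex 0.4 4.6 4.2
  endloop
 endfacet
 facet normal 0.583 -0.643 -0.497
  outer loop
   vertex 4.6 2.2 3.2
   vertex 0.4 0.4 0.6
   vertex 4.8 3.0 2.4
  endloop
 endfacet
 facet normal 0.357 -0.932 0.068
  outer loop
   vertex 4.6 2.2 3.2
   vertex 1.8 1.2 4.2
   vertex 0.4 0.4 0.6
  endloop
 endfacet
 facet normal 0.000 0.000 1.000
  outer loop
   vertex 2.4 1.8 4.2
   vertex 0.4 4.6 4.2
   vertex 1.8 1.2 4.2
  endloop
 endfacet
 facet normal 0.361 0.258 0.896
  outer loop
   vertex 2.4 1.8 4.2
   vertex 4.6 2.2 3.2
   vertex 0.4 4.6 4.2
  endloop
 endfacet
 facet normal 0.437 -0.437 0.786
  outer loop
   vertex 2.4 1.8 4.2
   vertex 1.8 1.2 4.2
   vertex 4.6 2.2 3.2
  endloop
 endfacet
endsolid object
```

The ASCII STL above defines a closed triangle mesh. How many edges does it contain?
21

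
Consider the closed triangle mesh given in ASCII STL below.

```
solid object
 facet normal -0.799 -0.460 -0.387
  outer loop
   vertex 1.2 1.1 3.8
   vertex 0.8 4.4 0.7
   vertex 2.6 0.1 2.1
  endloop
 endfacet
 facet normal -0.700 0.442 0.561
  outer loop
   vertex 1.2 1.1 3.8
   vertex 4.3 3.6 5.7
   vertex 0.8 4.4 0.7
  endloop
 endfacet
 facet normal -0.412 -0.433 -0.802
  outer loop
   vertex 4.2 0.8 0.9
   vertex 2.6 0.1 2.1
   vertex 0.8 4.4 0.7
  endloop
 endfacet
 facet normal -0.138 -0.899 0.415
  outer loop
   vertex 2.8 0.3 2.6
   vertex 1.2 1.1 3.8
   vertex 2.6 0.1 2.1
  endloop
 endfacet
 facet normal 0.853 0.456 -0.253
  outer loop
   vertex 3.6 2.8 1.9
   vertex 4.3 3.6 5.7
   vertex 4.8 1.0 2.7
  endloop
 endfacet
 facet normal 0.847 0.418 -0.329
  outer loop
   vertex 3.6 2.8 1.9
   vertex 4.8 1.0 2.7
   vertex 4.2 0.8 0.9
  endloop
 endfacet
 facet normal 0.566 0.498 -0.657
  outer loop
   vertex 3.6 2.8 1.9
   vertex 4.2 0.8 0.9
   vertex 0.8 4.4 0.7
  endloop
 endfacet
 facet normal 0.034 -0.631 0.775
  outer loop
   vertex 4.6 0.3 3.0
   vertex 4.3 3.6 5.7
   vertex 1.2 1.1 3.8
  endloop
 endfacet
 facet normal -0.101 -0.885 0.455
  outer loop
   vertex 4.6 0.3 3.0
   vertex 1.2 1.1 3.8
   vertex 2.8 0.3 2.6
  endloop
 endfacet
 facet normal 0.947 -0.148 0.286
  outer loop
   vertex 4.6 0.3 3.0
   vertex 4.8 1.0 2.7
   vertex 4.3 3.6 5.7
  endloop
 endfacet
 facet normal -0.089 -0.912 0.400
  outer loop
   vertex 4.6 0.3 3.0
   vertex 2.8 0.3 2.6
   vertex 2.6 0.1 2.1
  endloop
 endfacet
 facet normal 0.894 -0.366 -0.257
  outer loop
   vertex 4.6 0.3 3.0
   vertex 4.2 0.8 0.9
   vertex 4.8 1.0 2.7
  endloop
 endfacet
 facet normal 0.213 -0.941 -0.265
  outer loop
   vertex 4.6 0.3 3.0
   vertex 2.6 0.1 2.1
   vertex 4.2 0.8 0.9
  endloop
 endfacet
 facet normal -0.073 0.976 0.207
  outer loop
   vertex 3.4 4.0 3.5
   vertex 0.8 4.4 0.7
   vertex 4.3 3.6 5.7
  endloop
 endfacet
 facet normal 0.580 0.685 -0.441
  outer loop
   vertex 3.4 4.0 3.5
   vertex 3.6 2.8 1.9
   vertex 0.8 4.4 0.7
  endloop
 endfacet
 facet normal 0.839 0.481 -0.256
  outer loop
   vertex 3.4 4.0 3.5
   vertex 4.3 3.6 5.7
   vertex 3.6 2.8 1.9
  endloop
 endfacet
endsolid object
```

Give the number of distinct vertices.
10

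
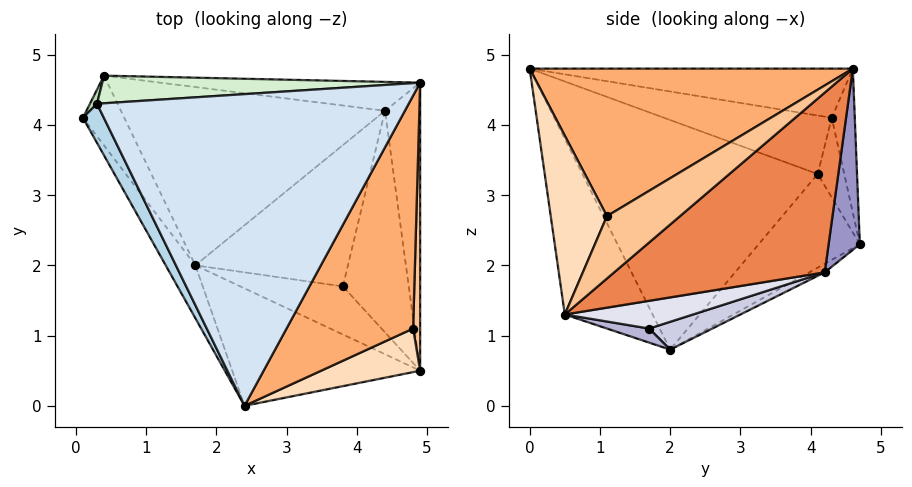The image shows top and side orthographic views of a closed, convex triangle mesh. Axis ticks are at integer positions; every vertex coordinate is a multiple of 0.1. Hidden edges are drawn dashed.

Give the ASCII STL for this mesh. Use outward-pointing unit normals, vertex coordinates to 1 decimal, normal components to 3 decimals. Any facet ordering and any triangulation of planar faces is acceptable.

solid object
 facet normal -0.849 -0.517 -0.110
  outer loop
   vertex 1.7 2.0 0.8
   vertex 2.4 0.0 4.8
   vertex 0.1 4.1 3.3
  endloop
 endfacet
 facet normal -0.346 -0.862 -0.370
  outer loop
   vertex 4.9 0.5 1.3
   vertex 2.4 0.0 4.8
   vertex 1.7 2.0 0.8
  endloop
 endfacet
 facet normal -0.873 -0.375 0.312
  outer loop
   vertex 0.3 4.3 4.1
   vertex 0.1 4.1 3.3
   vertex 2.4 0.0 4.8
  endloop
 endfacet
 facet normal -0.155 0.084 0.984
  outer loop
   vertex 0.3 4.3 4.1
   vertex 2.4 0.0 4.8
   vertex 4.9 4.6 4.8
  endloop
 endfacet
 facet normal 0.969 0.162 -0.189
  outer loop
   vertex 4.4 4.2 1.9
   vertex 4.9 4.6 4.8
   vertex 4.9 0.5 1.3
  endloop
 endfacet
 facet normal 0.702 -0.381 0.602
  outer loop
   vertex 4.8 1.1 2.7
   vertex 4.9 4.6 4.8
   vertex 2.4 0.0 4.8
  endloop
 endfacet
 facet normal 0.989 -0.095 0.111
  outer loop
   vertex 4.8 1.1 2.7
   vertex 4.9 0.5 1.3
   vertex 4.9 4.6 4.8
  endloop
 endfacet
 facet normal 0.624 -0.701 0.345
  outer loop
   vertex 4.8 1.1 2.7
   vertex 2.4 0.0 4.8
   vertex 4.9 0.5 1.3
  endloop
 endfacet
 facet normal -0.894 -0.211 -0.395
  outer loop
   vertex 0.4 4.7 2.3
   vertex 1.7 2.0 0.8
   vertex 0.1 4.1 3.3
  endloop
 endfacet
 facet normal -0.029 0.475 -0.880
  outer loop
   vertex 0.4 4.7 2.3
   vertex 4.4 4.2 1.9
   vertex 1.7 2.0 0.8
  endloop
 endfacet
 facet normal -0.837 0.542 0.074
  outer loop
   vertex 0.4 4.7 2.3
   vertex 0.1 4.1 3.3
   vertex 0.3 4.3 4.1
  endloop
 endfacet
 facet normal -0.096 0.973 0.211
  outer loop
   vertex 0.4 4.7 2.3
   vertex 0.3 4.3 4.1
   vertex 4.9 4.6 4.8
  endloop
 endfacet
 facet normal 0.107 0.982 -0.154
  outer loop
   vertex 0.4 4.7 2.3
   vertex 4.9 4.6 4.8
   vertex 4.4 4.2 1.9
  endloop
 endfacet
 facet normal 0.136 -0.041 -0.990
  outer loop
   vertex 3.8 1.7 1.1
   vertex 4.9 0.5 1.3
   vertex 1.7 2.0 0.8
  endloop
 endfacet
 facet normal 0.173 0.262 -0.949
  outer loop
   vertex 3.8 1.7 1.1
   vertex 1.7 2.0 0.8
   vertex 4.4 4.2 1.9
  endloop
 endfacet
 facet normal 0.380 0.198 -0.904
  outer loop
   vertex 3.8 1.7 1.1
   vertex 4.4 4.2 1.9
   vertex 4.9 0.5 1.3
  endloop
 endfacet
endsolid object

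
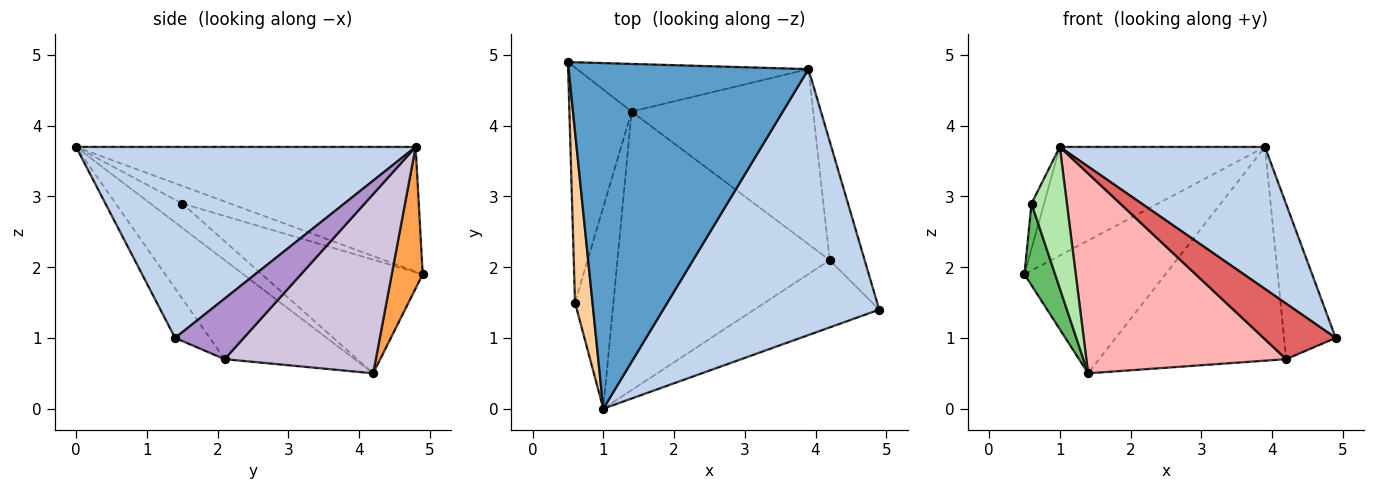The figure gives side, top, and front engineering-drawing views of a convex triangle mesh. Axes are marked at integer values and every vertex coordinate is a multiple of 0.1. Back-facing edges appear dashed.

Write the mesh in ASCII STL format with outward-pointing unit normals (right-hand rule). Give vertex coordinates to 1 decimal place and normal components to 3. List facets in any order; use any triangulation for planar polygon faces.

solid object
 facet normal -0.445 0.269 0.855
  outer loop
   vertex 3.9 4.8 3.7
   vertex 0.5 4.9 1.9
   vertex 1.0 0.0 3.7
  endloop
 endfacet
 facet normal 0.615 -0.372 0.696
  outer loop
   vertex 3.9 4.8 3.7
   vertex 1.0 0.0 3.7
   vertex 4.9 1.4 1.0
  endloop
 endfacet
 facet normal 0.202 0.922 -0.331
  outer loop
   vertex 1.4 4.2 0.5
   vertex 0.5 4.9 1.9
   vertex 3.9 4.8 3.7
  endloop
 endfacet
 facet normal -0.698 0.183 0.692
  outer loop
   vertex 0.6 1.5 2.9
   vertex 1.0 0.0 3.7
   vertex 0.5 4.9 1.9
  endloop
 endfacet
 facet normal -0.865 -0.165 -0.474
  outer loop
   vertex 0.6 1.5 2.9
   vertex 0.5 4.9 1.9
   vertex 1.4 4.2 0.5
  endloop
 endfacet
 facet normal -0.459 -0.510 -0.727
  outer loop
   vertex 0.6 1.5 2.9
   vertex 1.4 4.2 0.5
   vertex 1.0 0.0 3.7
  endloop
 endfacet
 facet normal -0.292 -0.608 -0.738
  outer loop
   vertex 4.2 2.1 0.7
   vertex 4.9 1.4 1.0
   vertex 1.0 0.0 3.7
  endloop
 endfacet
 facet normal -0.355 -0.545 -0.760
  outer loop
   vertex 4.2 2.1 0.7
   vertex 1.0 0.0 3.7
   vertex 1.4 4.2 0.5
  endloop
 endfacet
 facet normal 0.726 0.546 -0.419
  outer loop
   vertex 4.2 2.1 0.7
   vertex 3.9 4.8 3.7
   vertex 4.9 1.4 1.0
  endloop
 endfacet
 facet normal 0.530 0.656 -0.537
  outer loop
   vertex 4.2 2.1 0.7
   vertex 1.4 4.2 0.5
   vertex 3.9 4.8 3.7
  endloop
 endfacet
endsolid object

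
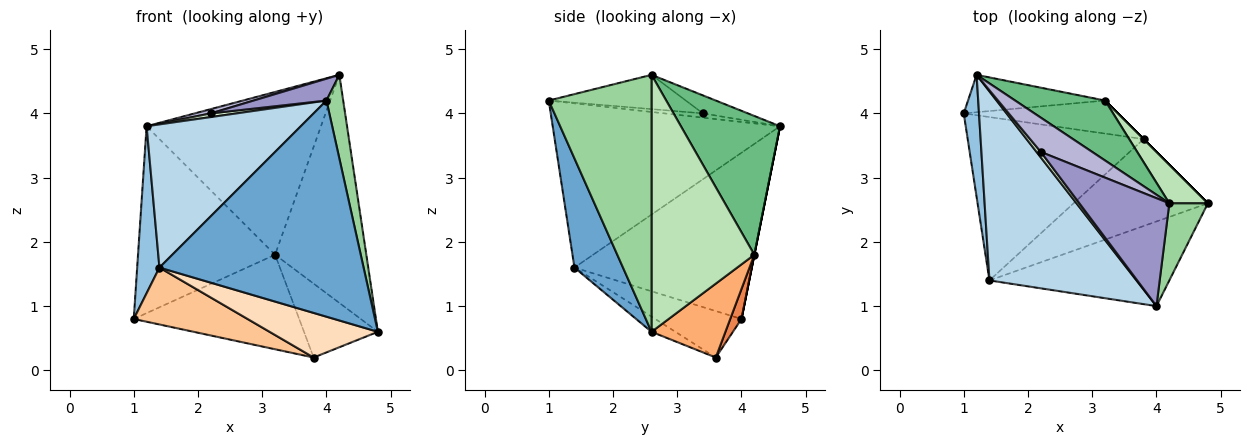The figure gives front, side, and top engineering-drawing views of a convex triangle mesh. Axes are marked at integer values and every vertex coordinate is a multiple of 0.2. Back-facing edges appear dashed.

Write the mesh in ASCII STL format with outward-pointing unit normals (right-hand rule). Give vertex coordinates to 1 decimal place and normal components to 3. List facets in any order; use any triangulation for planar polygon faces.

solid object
 facet normal 0.216 -0.909 -0.356
  outer loop
   vertex 1.4 1.4 1.6
   vertex 4.8 2.6 0.6
   vertex 4.0 1.0 4.2
  endloop
 endfacet
 facet normal -0.988 -0.124 0.091
  outer loop
   vertex 1.4 1.4 1.6
   vertex 1.2 4.6 3.8
   vertex 1.0 4.0 0.8
  endloop
 endfacet
 facet normal -0.665 -0.451 0.595
  outer loop
   vertex 1.4 1.4 1.6
   vertex 4.0 1.0 4.2
   vertex 1.2 4.6 3.8
  endloop
 endfacet
 facet normal 0.000 0.981 -0.196
  outer loop
   vertex 3.2 4.2 1.8
   vertex 1.0 4.0 0.8
   vertex 1.2 4.6 3.8
  endloop
 endfacet
 facet normal 0.064 0.942 -0.329
  outer loop
   vertex 3.8 3.6 0.2
   vertex 1.0 4.0 0.8
   vertex 3.2 4.2 1.8
  endloop
 endfacet
 facet normal 0.707 0.707 0.000
  outer loop
   vertex 3.8 3.6 0.2
   vertex 3.2 4.2 1.8
   vertex 4.8 2.6 0.6
  endloop
 endfacet
 facet normal -0.242 -0.319 -0.916
  outer loop
   vertex 3.8 3.6 0.2
   vertex 1.4 1.4 1.6
   vertex 1.0 4.0 0.8
  endloop
 endfacet
 facet normal -0.100 -0.454 -0.885
  outer loop
   vertex 3.8 3.6 0.2
   vertex 4.8 2.6 0.6
   vertex 1.4 1.4 1.6
  endloop
 endfacet
 facet normal 0.471 0.828 0.305
  outer loop
   vertex 4.2 2.6 4.6
   vertex 3.2 4.2 1.8
   vertex 1.2 4.6 3.8
  endloop
 endfacet
 facet normal 0.976 -0.159 0.146
  outer loop
   vertex 4.2 2.6 4.6
   vertex 4.0 1.0 4.2
   vertex 4.8 2.6 0.6
  endloop
 endfacet
 facet normal 0.743 0.660 0.111
  outer loop
   vertex 4.2 2.6 4.6
   vertex 4.8 2.6 0.6
   vertex 3.2 4.2 1.8
  endloop
 endfacet
 facet normal -0.640 -0.426 0.640
  outer loop
   vertex 2.2 3.4 4.0
   vertex 1.2 4.6 3.8
   vertex 4.0 1.0 4.2
  endloop
 endfacet
 facet normal -0.350 -0.186 0.918
  outer loop
   vertex 2.2 3.4 4.0
   vertex 4.0 1.0 4.2
   vertex 4.2 2.6 4.6
  endloop
 endfacet
 facet normal -0.328 -0.117 0.937
  outer loop
   vertex 2.2 3.4 4.0
   vertex 4.2 2.6 4.6
   vertex 1.2 4.6 3.8
  endloop
 endfacet
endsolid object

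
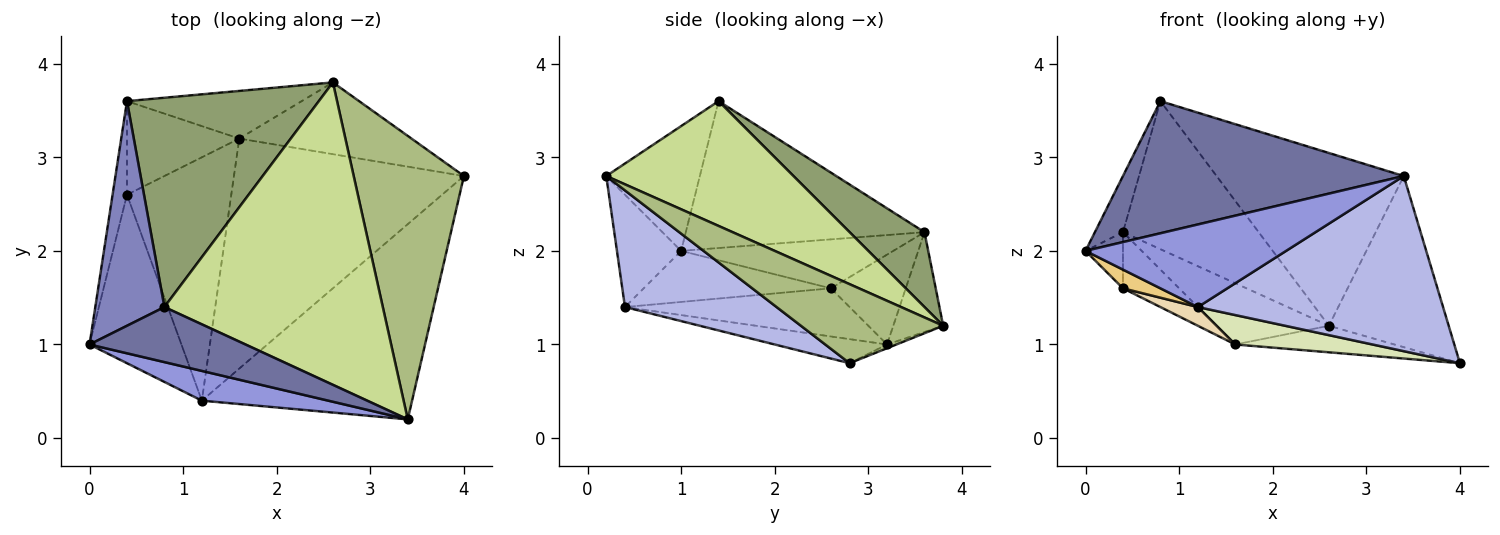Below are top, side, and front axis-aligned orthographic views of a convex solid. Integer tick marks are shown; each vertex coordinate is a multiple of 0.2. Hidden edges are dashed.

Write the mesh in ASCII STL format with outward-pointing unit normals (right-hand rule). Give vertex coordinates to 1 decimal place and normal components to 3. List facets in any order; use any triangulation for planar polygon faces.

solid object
 facet normal -0.294 -0.882 0.368
  outer loop
   vertex 0.8 1.4 3.6
   vertex 0.0 1.0 2.0
   vertex 3.4 0.2 2.8
  endloop
 endfacet
 facet normal -0.900 0.106 0.423
  outer loop
   vertex 0.4 3.6 2.2
   vertex 0.0 1.0 2.0
   vertex 0.8 1.4 3.6
  endloop
 endfacet
 facet normal -0.288 -0.901 0.324
  outer loop
   vertex 1.2 0.4 1.4
   vertex 3.4 0.2 2.8
   vertex 0.0 1.0 2.0
  endloop
 endfacet
 facet normal 0.382 -0.617 -0.688
  outer loop
   vertex 1.2 0.4 1.4
   vertex 4.0 2.8 0.8
   vertex 3.4 0.2 2.8
  endloop
 endfacet
 facet normal 0.304 0.550 0.778
  outer loop
   vertex 2.6 3.8 1.2
   vertex 0.4 3.6 2.2
   vertex 0.8 1.4 3.6
  endloop
 endfacet
 facet normal 0.523 0.441 0.730
  outer loop
   vertex 2.6 3.8 1.2
   vertex 3.4 0.2 2.8
   vertex 4.0 2.8 0.8
  endloop
 endfacet
 facet normal 0.444 0.444 0.778
  outer loop
   vertex 2.6 3.8 1.2
   vertex 0.8 1.4 3.6
   vertex 3.4 0.2 2.8
  endloop
 endfacet
 facet normal -0.103 -0.126 -0.987
  outer loop
   vertex 1.6 3.2 1.0
   vertex 4.0 2.8 0.8
   vertex 1.2 0.4 1.4
  endloop
 endfacet
 facet normal -0.020 0.347 -0.938
  outer loop
   vertex 1.6 3.2 1.0
   vertex 2.6 3.8 1.2
   vertex 4.0 2.8 0.8
  endloop
 endfacet
 facet normal -0.331 0.745 -0.579
  outer loop
   vertex 1.6 3.2 1.0
   vertex 0.4 3.6 2.2
   vertex 2.6 3.8 1.2
  endloop
 endfacet
 facet normal -0.483 -0.097 -0.870
  outer loop
   vertex 0.4 2.6 1.6
   vertex 1.2 0.4 1.4
   vertex 0.0 1.0 2.0
  endloop
 endfacet
 facet normal -0.418 -0.070 -0.906
  outer loop
   vertex 0.4 2.6 1.6
   vertex 1.6 3.2 1.0
   vertex 1.2 0.4 1.4
  endloop
 endfacet
 facet normal -0.946 0.167 -0.278
  outer loop
   vertex 0.4 2.6 1.6
   vertex 0.0 1.0 2.0
   vertex 0.4 3.6 2.2
  endloop
 endfacet
 facet normal -0.566 0.424 -0.707
  outer loop
   vertex 0.4 2.6 1.6
   vertex 0.4 3.6 2.2
   vertex 1.6 3.2 1.0
  endloop
 endfacet
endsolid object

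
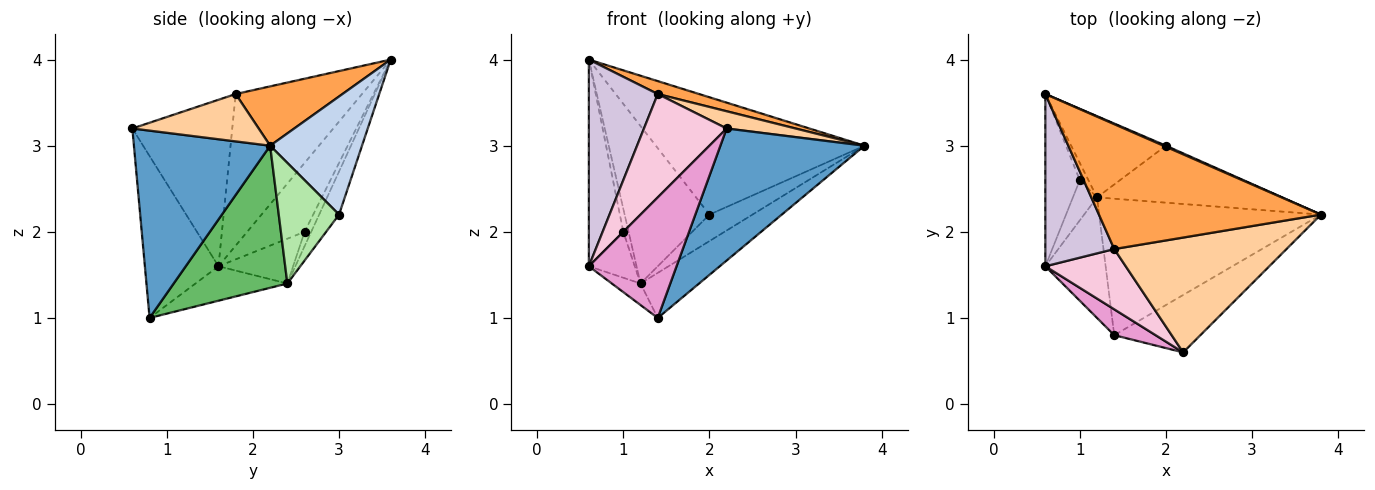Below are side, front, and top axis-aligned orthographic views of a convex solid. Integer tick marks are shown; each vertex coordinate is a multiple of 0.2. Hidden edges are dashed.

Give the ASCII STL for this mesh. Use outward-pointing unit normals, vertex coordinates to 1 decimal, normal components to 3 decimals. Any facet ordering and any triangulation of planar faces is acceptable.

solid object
 facet normal 0.655 -0.693 -0.301
  outer loop
   vertex 2.2 0.6 3.2
   vertex 1.4 0.8 1.0
   vertex 3.8 2.2 3.0
  endloop
 endfacet
 facet normal 0.403 0.915 0.008
  outer loop
   vertex 2.0 3.0 2.2
   vertex 0.6 3.6 4.0
   vertex 3.8 2.2 3.0
  endloop
 endfacet
 facet normal 0.257 -0.099 0.961
  outer loop
   vertex 1.4 1.8 3.6
   vertex 3.8 2.2 3.0
   vertex 0.6 3.6 4.0
  endloop
 endfacet
 facet normal 0.262 -0.143 0.954
  outer loop
   vertex 1.4 1.8 3.6
   vertex 2.2 0.6 3.2
   vertex 3.8 2.2 3.0
  endloop
 endfacet
 facet normal 0.520 0.268 -0.811
  outer loop
   vertex 1.2 2.4 1.4
   vertex 3.8 2.2 3.0
   vertex 1.4 0.8 1.0
  endloop
 endfacet
 facet normal 0.508 0.363 -0.781
  outer loop
   vertex 1.2 2.4 1.4
   vertex 2.0 3.0 2.2
   vertex 3.8 2.2 3.0
  endloop
 endfacet
 facet normal -0.204 0.870 -0.449
  outer loop
   vertex 1.2 2.4 1.4
   vertex 0.6 3.6 4.0
   vertex 2.0 3.0 2.2
  endloop
 endfacet
 facet normal -0.707 0.566 -0.424
  outer loop
   vertex 1.2 2.4 1.4
   vertex 1.0 2.6 2.0
   vertex 0.6 3.6 4.0
  endloop
 endfacet
 facet normal -0.788 0.473 -0.394
  outer loop
   vertex 0.6 1.6 1.6
   vertex 0.6 3.6 4.0
   vertex 1.0 2.6 2.0
  endloop
 endfacet
 facet normal -0.815 -0.445 0.371
  outer loop
   vertex 0.6 1.6 1.6
   vertex 1.4 1.8 3.6
   vertex 0.6 3.6 4.0
  endloop
 endfacet
 facet normal -0.490 0.153 -0.858
  outer loop
   vertex 0.6 1.6 1.6
   vertex 1.2 2.4 1.4
   vertex 1.4 0.8 1.0
  endloop
 endfacet
 facet normal -0.774 0.476 -0.417
  outer loop
   vertex 0.6 1.6 1.6
   vertex 1.0 2.6 2.0
   vertex 1.2 2.4 1.4
  endloop
 endfacet
 facet normal -0.634 -0.756 0.162
  outer loop
   vertex 0.6 1.6 1.6
   vertex 1.4 0.8 1.0
   vertex 2.2 0.6 3.2
  endloop
 endfacet
 facet normal -0.722 -0.598 0.349
  outer loop
   vertex 0.6 1.6 1.6
   vertex 2.2 0.6 3.2
   vertex 1.4 1.8 3.6
  endloop
 endfacet
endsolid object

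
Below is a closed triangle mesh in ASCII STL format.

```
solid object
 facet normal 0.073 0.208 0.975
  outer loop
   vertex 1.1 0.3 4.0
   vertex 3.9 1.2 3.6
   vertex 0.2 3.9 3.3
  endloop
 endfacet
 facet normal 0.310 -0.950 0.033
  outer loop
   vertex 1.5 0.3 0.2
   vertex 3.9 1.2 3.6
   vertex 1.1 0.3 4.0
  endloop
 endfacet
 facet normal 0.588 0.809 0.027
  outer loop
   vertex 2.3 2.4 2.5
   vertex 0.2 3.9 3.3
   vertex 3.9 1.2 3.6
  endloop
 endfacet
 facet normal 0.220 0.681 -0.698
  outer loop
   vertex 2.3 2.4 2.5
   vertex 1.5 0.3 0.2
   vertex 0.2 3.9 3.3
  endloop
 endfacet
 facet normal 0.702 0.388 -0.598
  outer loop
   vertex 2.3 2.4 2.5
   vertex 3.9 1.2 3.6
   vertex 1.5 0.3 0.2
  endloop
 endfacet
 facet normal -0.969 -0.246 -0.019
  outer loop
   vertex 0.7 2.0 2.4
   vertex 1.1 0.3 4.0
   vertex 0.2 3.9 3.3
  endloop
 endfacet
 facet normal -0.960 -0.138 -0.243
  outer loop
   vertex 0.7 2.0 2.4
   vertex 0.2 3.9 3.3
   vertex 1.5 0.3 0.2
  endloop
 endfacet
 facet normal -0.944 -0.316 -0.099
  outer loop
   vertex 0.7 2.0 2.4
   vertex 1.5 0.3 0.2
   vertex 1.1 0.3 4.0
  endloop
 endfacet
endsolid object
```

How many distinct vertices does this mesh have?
6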